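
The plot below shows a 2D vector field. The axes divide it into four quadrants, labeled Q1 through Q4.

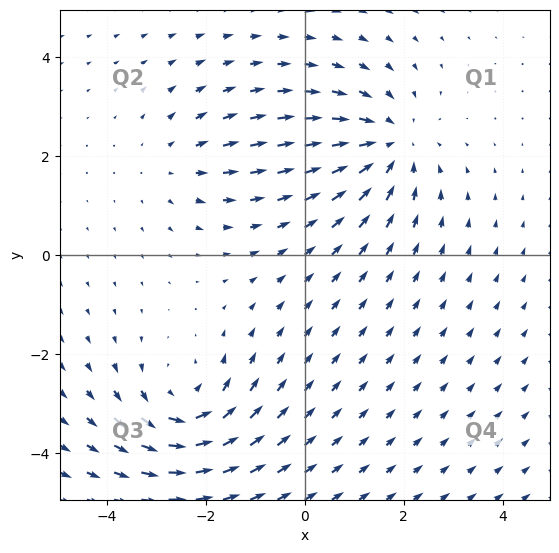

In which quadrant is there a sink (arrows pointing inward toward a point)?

The sink sits at approximately (1.7, 2.2), which lies in quadrant Q1. The divergence there is about -4, negative as expected for a sink.

Q1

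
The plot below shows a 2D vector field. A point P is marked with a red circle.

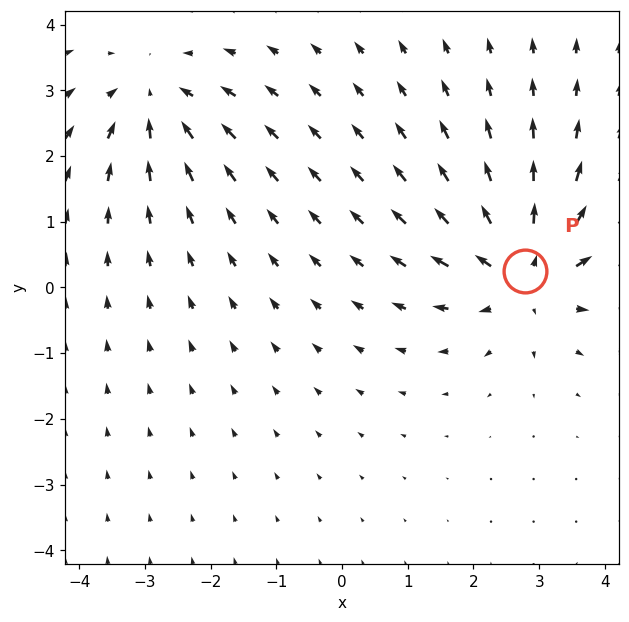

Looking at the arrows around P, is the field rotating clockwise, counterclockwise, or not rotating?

Near P at (2.8, 0.3) the arrows show no circulation. The curl there is ≈0.

not rotating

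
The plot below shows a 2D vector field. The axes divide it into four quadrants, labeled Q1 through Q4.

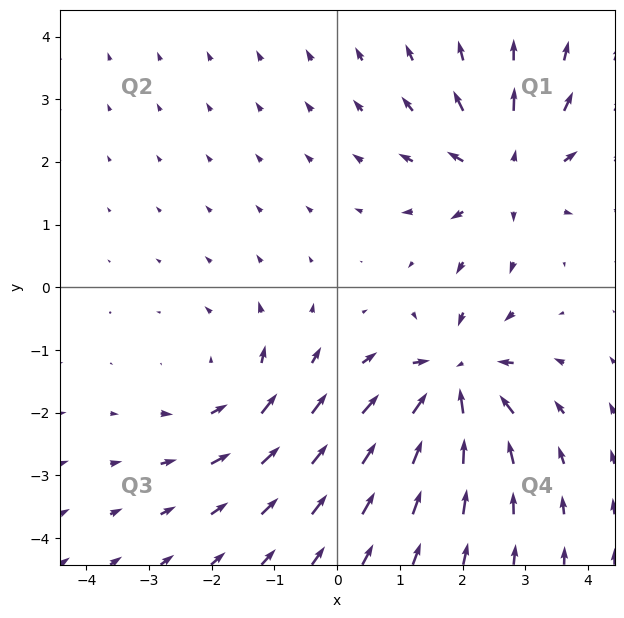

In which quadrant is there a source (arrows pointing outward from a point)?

Q1

The source sits at approximately (2.7, 1.8), which lies in quadrant Q1. The divergence there is about +4, positive as expected for a source.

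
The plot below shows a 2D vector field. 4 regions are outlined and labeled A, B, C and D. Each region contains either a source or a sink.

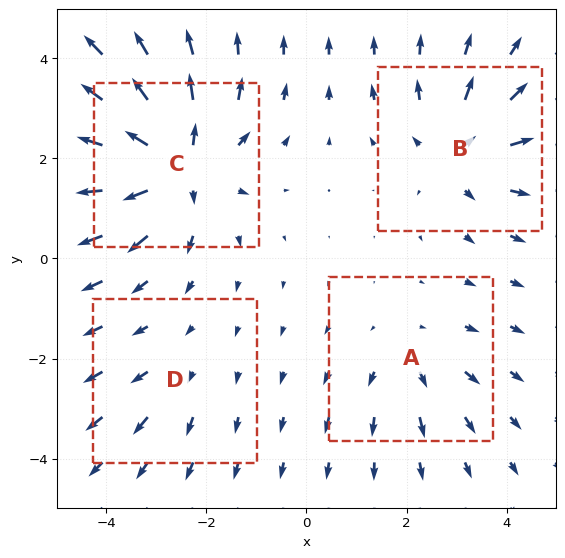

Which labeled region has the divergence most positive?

Divergence at each region's feature centre — A: about +3, B: about +5, C: about +7, D: about +2. Region C is most positive.

C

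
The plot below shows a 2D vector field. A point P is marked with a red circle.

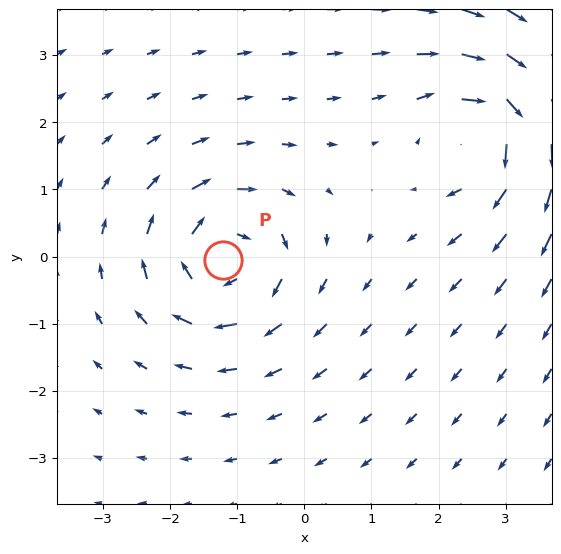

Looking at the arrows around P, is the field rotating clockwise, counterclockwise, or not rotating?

clockwise

Near P at (-1.2, -0.1) the arrows circulate clockwise. The curl (z-component) there is about -4; negative curl means clockwise rotation.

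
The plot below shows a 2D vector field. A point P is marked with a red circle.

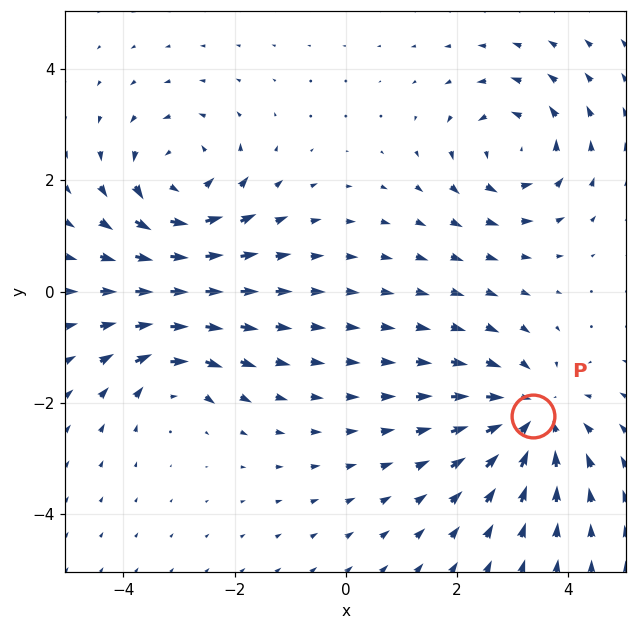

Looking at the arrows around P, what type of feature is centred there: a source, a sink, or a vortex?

sink

At P (3.4, -2.2) the arrows converge inward. Divergence about -4, curl ≈0 — negative divergence with near-zero curl is a sink.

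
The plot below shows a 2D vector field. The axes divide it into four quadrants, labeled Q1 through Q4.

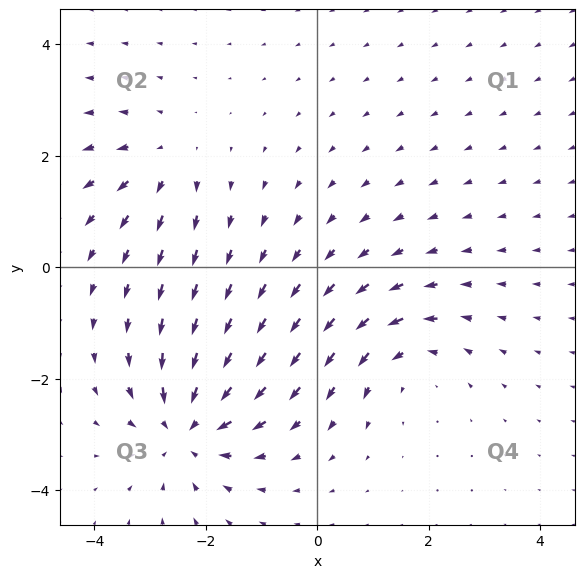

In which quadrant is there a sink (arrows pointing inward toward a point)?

The sink sits at approximately (-2.3, -2.9), which lies in quadrant Q3. The divergence there is about -4, negative as expected for a sink.

Q3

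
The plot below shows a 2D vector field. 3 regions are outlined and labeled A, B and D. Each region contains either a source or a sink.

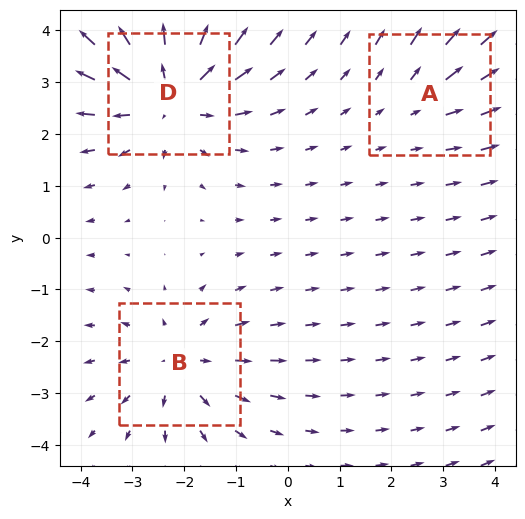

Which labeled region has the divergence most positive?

Divergence at each region's feature centre — A: about +2, B: about +3, D: about +4. Region D is most positive.

D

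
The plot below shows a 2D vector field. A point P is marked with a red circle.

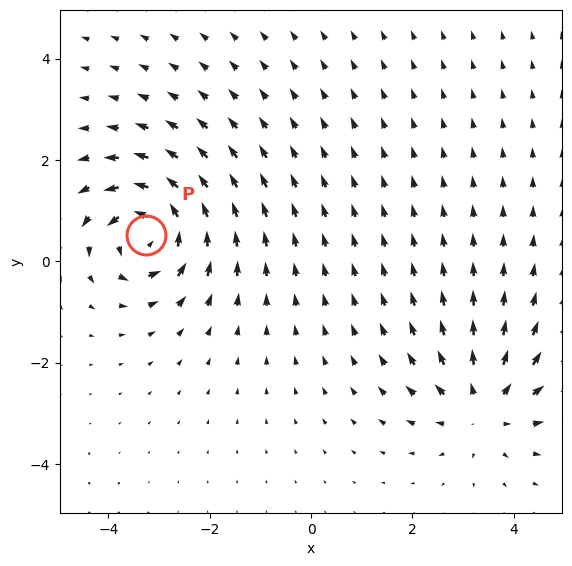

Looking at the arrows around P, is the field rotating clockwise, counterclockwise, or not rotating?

counterclockwise

Near P at (-3.3, 0.5) the arrows circulate counterclockwise. The curl (z-component) there is about +7; positive curl means counterclockwise rotation.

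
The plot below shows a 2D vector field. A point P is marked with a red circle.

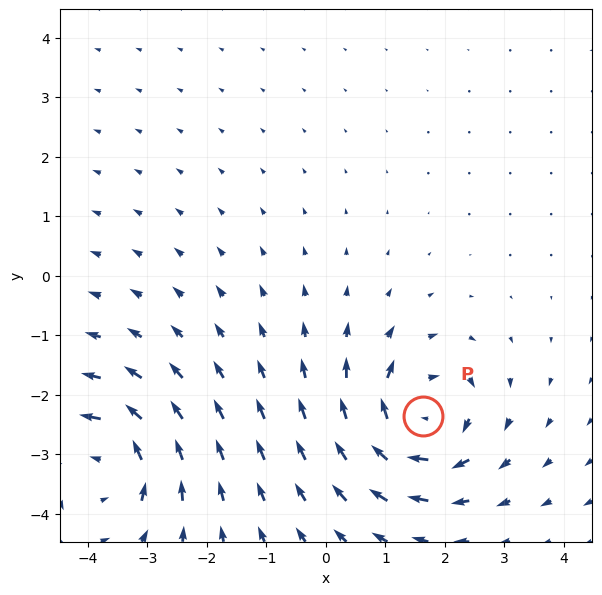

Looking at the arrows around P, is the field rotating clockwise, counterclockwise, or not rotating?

clockwise

Near P at (1.6, -2.4) the arrows circulate clockwise. The curl (z-component) there is about -6; negative curl means clockwise rotation.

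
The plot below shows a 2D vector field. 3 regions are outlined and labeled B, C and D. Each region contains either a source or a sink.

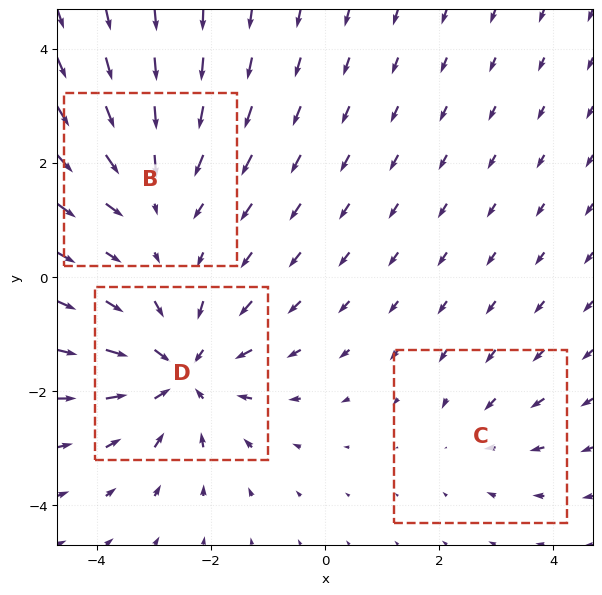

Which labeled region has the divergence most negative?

D

Divergence at each region's feature centre — B: about -3, C: about -2, D: about -4. Region D is most negative.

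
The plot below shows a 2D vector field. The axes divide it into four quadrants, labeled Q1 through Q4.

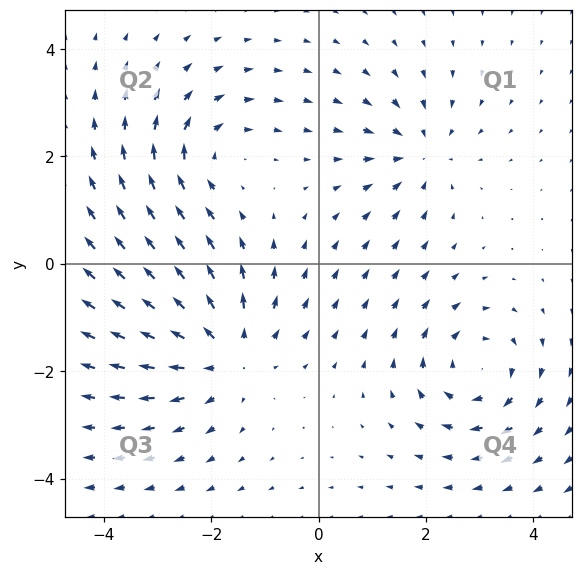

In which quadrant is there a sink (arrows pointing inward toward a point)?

The sink sits at approximately (1.9, 2.1), which lies in quadrant Q1. The divergence there is about -3, negative as expected for a sink.

Q1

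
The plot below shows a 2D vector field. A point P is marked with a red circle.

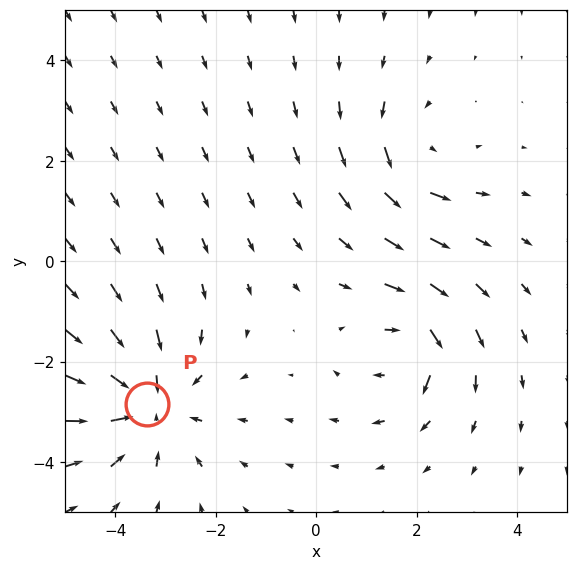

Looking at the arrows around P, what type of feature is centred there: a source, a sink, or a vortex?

sink

At P (-3.4, -2.8) the arrows converge inward. Divergence about -4, curl ≈0 — negative divergence with near-zero curl is a sink.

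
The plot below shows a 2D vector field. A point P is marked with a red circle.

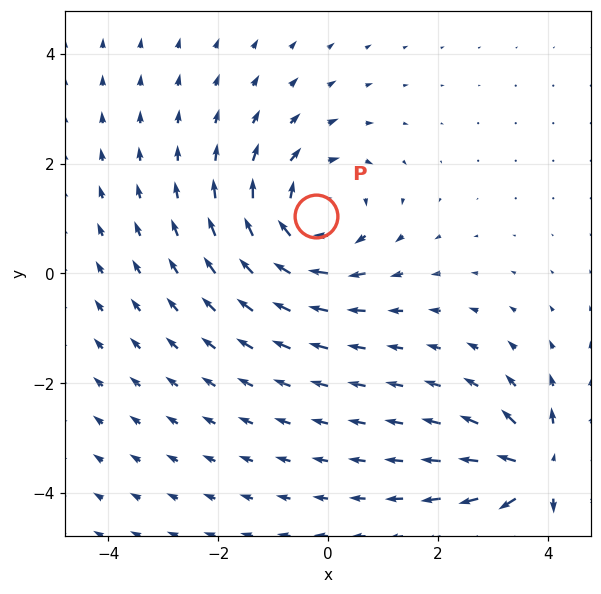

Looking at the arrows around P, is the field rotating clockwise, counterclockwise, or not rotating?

Near P at (-0.2, 1.0) the arrows circulate clockwise. The curl (z-component) there is about -4; negative curl means clockwise rotation.

clockwise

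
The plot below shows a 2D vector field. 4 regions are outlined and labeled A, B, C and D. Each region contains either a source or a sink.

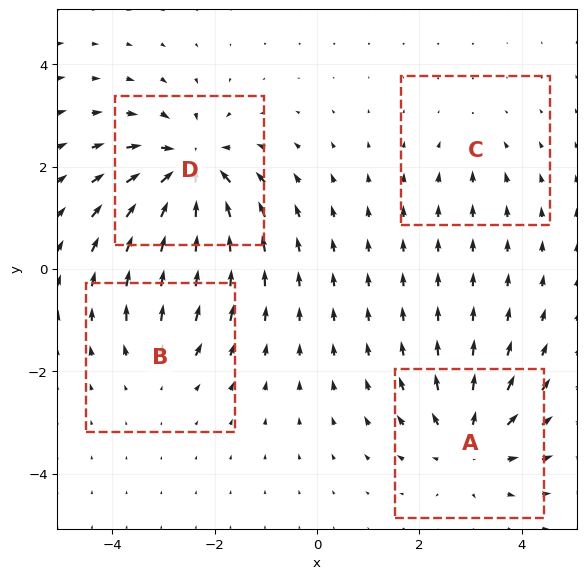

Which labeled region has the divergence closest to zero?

Divergence at each region's feature centre — A: about +5, B: about +3, C: about -2, D: about -7. Region C is closest to zero.

C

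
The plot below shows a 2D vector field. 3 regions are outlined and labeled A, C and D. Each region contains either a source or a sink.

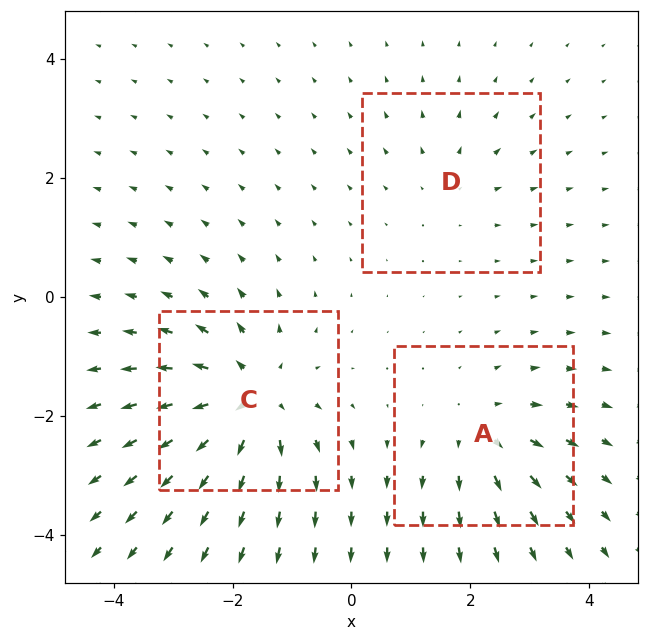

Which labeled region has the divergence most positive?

Divergence at each region's feature centre — A: about +3, C: about +5, D: about +2. Region C is most positive.

C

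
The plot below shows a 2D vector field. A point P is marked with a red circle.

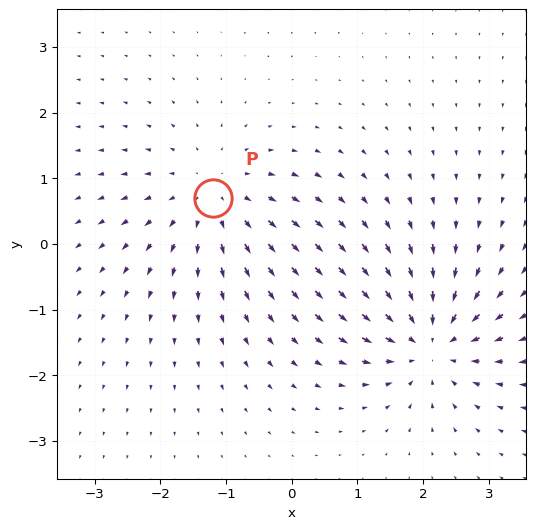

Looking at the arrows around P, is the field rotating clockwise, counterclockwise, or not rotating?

not rotating

Near P at (-1.2, 0.7) the arrows show no circulation. The curl there is ≈0.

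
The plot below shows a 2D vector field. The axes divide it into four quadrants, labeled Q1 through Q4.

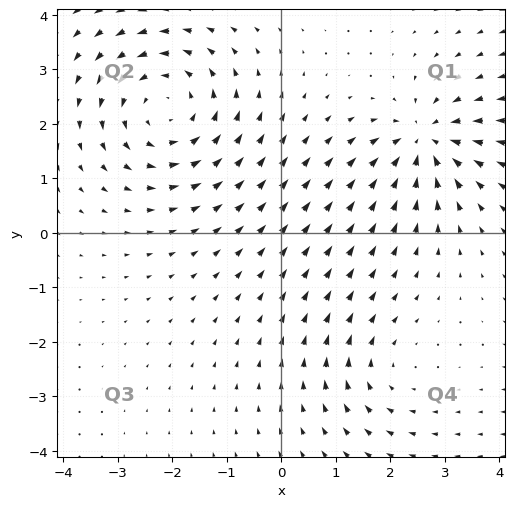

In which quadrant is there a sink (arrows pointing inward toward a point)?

Q1

The sink sits at approximately (2.6, 1.7), which lies in quadrant Q1. The divergence there is about -5, negative as expected for a sink.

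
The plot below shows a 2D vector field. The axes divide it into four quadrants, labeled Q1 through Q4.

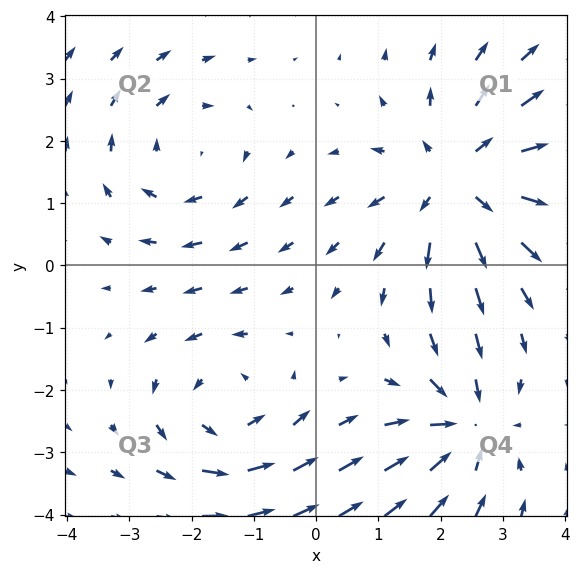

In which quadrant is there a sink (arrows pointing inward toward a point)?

The sink sits at approximately (2.4, -2.6), which lies in quadrant Q4. The divergence there is about -4, negative as expected for a sink.

Q4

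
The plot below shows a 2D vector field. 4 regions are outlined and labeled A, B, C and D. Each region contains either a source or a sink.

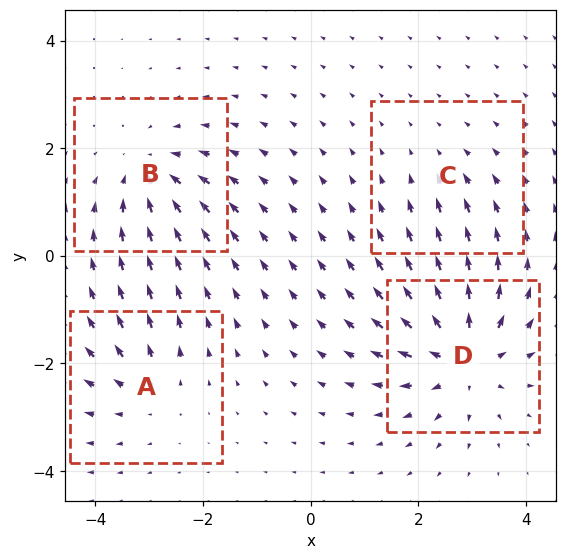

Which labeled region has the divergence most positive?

D

Divergence at each region's feature centre — A: about +4, B: about -5, C: about -2, D: about +7. Region D is most positive.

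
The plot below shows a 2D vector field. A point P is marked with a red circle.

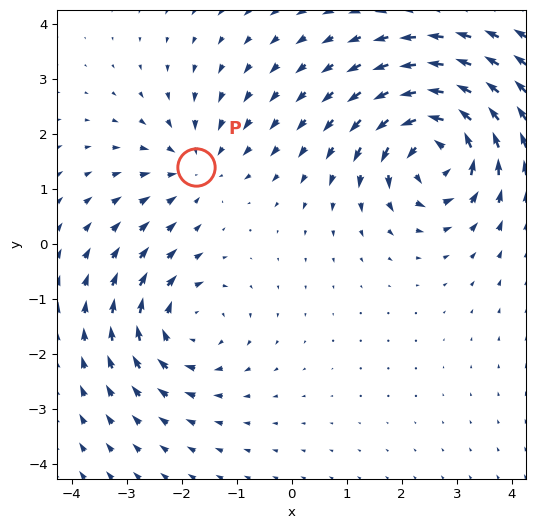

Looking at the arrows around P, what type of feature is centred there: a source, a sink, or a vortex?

At P (-1.7, 1.4) the arrows converge inward. Divergence about -3, curl ≈0 — negative divergence with near-zero curl is a sink.

sink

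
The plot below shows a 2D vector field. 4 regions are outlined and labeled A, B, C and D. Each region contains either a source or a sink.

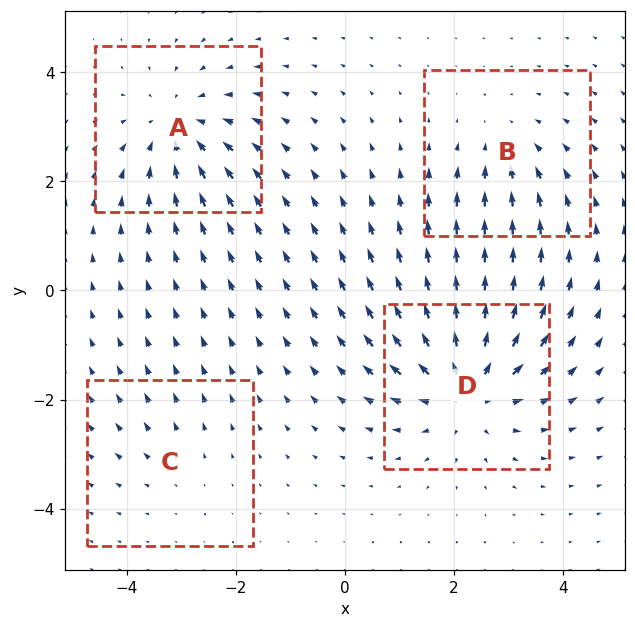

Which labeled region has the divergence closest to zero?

Divergence at each region's feature centre — A: about -5, B: about -3, C: about +2, D: about +6. Region C is closest to zero.

C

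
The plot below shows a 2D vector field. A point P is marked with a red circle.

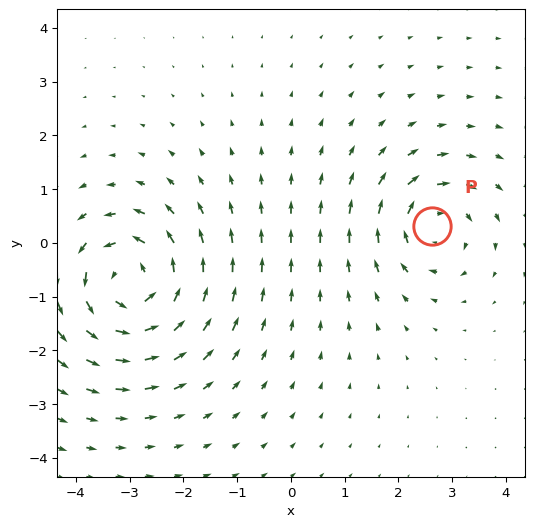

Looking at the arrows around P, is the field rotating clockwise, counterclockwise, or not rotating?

Near P at (2.6, 0.3) the arrows circulate clockwise. The curl (z-component) there is about -4; negative curl means clockwise rotation.

clockwise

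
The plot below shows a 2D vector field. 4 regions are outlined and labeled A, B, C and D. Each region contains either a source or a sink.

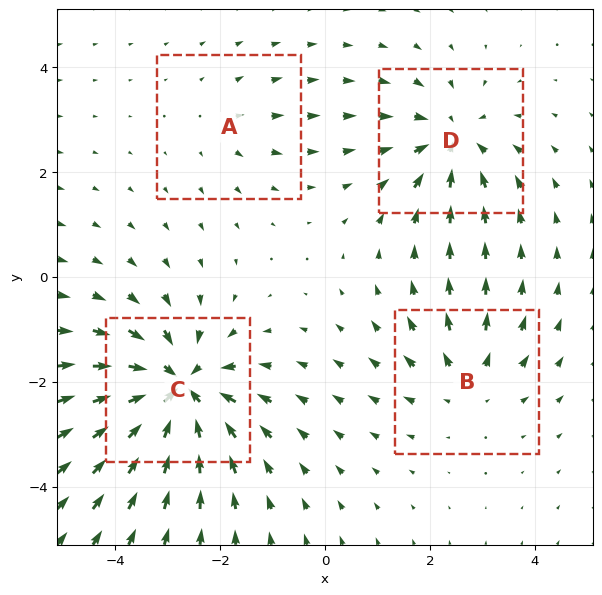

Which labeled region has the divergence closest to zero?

A

Divergence at each region's feature centre — A: about +2, B: about +4, C: about -8, D: about -5. Region A is closest to zero.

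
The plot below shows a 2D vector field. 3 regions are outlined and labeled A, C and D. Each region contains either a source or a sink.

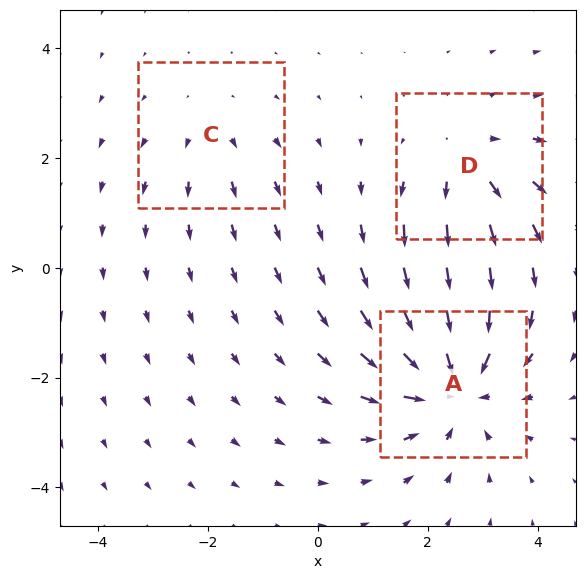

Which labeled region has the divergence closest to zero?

C

Divergence at each region's feature centre — A: about -5, C: about +2, D: about +3. Region C is closest to zero.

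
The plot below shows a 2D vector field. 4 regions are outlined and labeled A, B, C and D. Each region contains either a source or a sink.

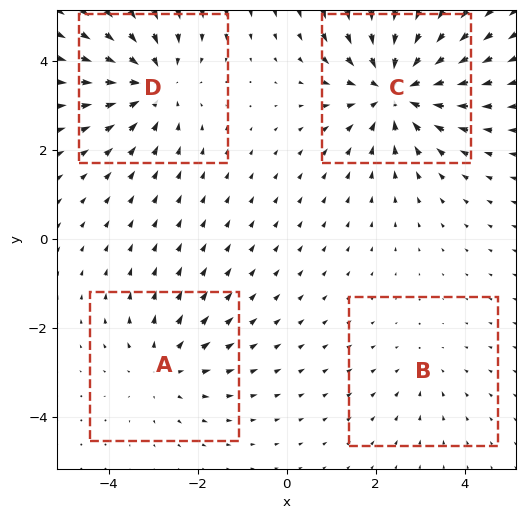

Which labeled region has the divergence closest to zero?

B

Divergence at each region's feature centre — A: about +3, B: about -2, C: about -6, D: about -4. Region B is closest to zero.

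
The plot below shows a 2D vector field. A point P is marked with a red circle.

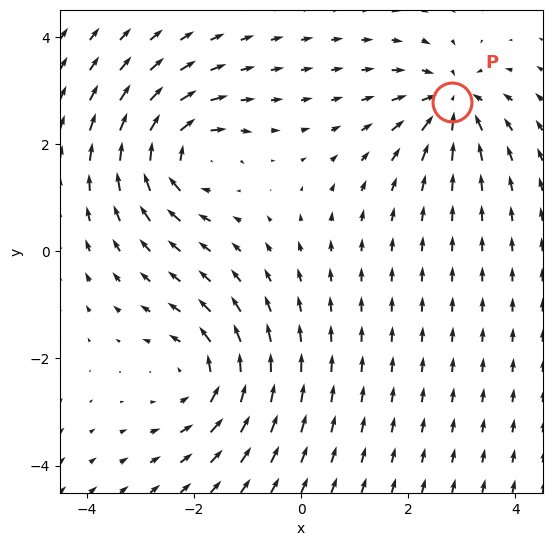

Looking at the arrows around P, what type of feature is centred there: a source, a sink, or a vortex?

sink

At P (2.8, 2.8) the arrows converge inward. Divergence about -4, curl ≈0 — negative divergence with near-zero curl is a sink.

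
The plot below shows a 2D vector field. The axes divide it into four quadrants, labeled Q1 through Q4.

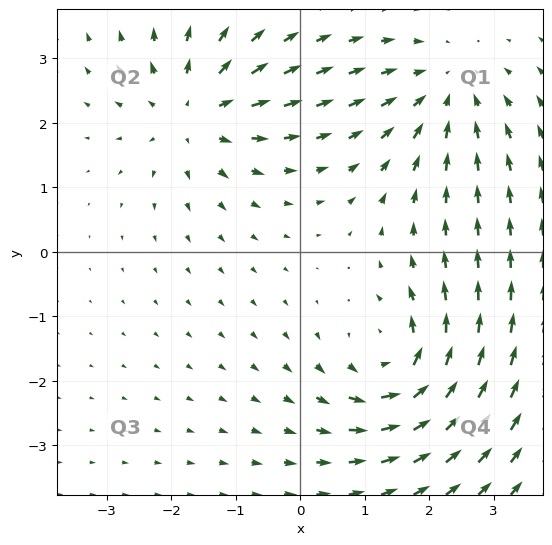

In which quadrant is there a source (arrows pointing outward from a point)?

The source sits at approximately (-1.6, 2.2), which lies in quadrant Q2. The divergence there is about +4, positive as expected for a source.

Q2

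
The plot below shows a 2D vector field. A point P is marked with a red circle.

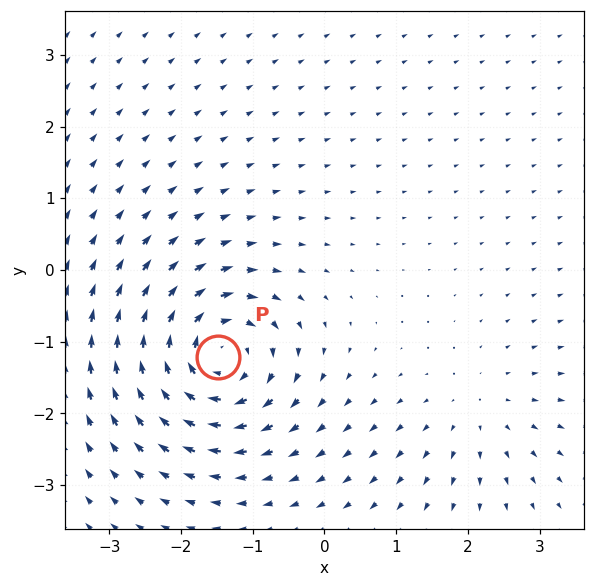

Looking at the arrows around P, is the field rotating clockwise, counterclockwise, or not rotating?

clockwise

Near P at (-1.5, -1.2) the arrows circulate clockwise. The curl (z-component) there is about -7; negative curl means clockwise rotation.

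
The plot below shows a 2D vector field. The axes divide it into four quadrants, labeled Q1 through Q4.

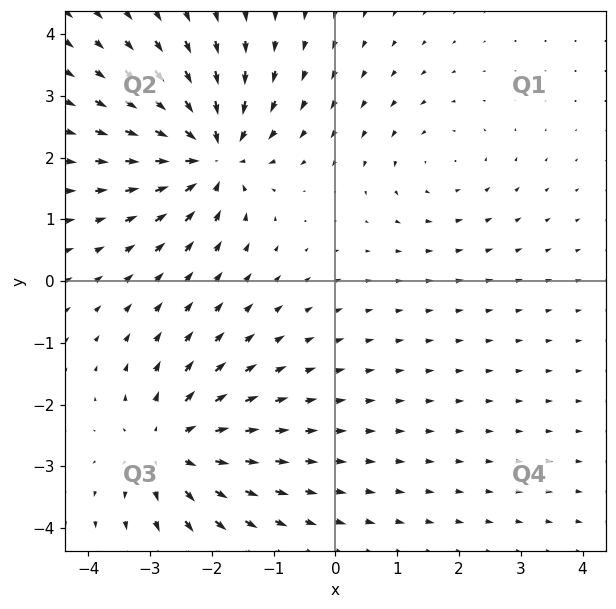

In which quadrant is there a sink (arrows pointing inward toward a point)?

The sink sits at approximately (-2.0, 2.0), which lies in quadrant Q2. The divergence there is about -7, negative as expected for a sink.

Q2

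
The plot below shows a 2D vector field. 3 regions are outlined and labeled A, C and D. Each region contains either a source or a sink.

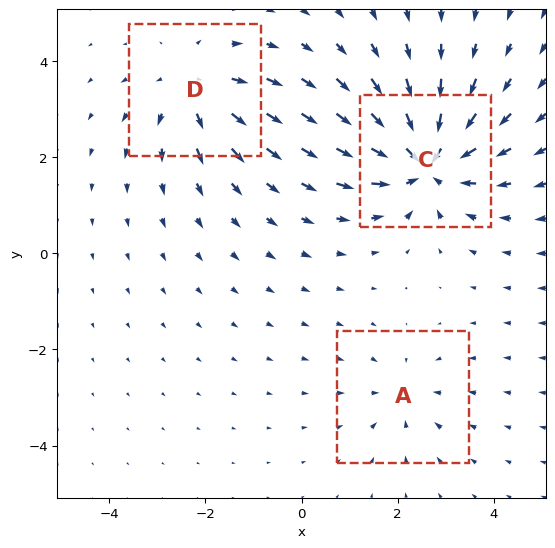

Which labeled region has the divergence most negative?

Divergence at each region's feature centre — A: about -2, C: about -5, D: about +3. Region C is most negative.

C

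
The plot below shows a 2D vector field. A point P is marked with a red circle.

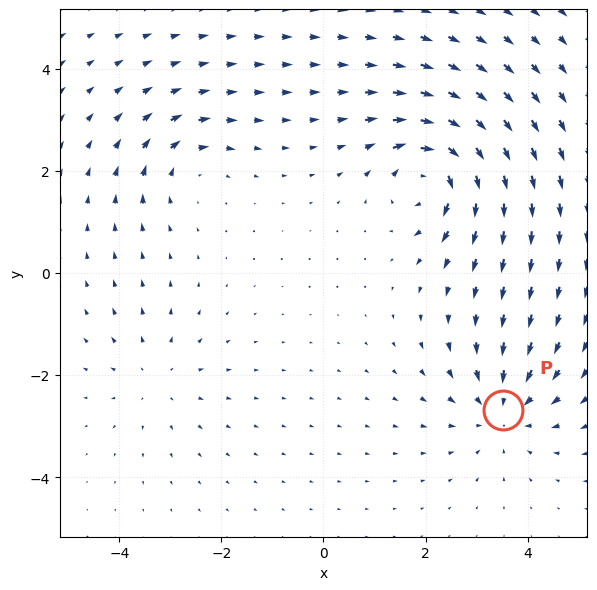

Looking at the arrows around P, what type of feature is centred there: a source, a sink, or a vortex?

sink

At P (3.5, -2.7) the arrows converge inward. Divergence about -4, curl ≈0 — negative divergence with near-zero curl is a sink.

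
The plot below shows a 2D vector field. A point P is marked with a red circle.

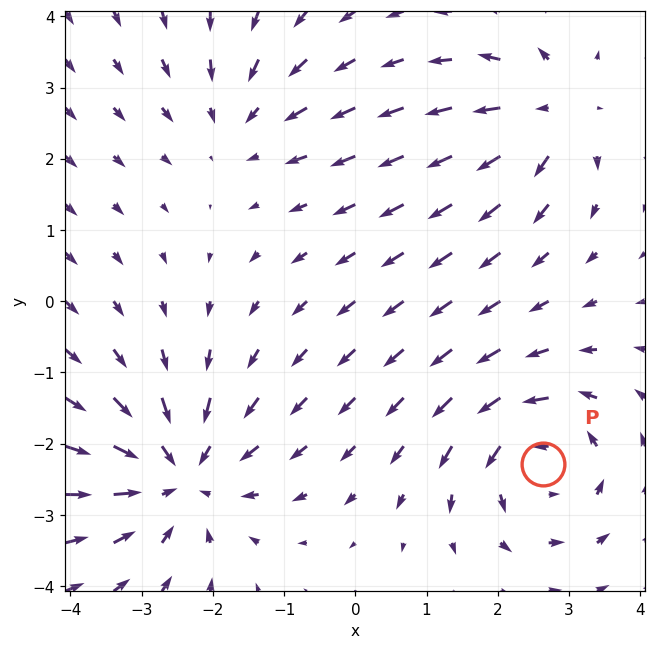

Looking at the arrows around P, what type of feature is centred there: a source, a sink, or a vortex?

At P (2.6, -2.3) the arrows circulate counterclockwise. Divergence ≈0, curl about +5 — near-zero divergence with nonzero curl is a vortex.

vortex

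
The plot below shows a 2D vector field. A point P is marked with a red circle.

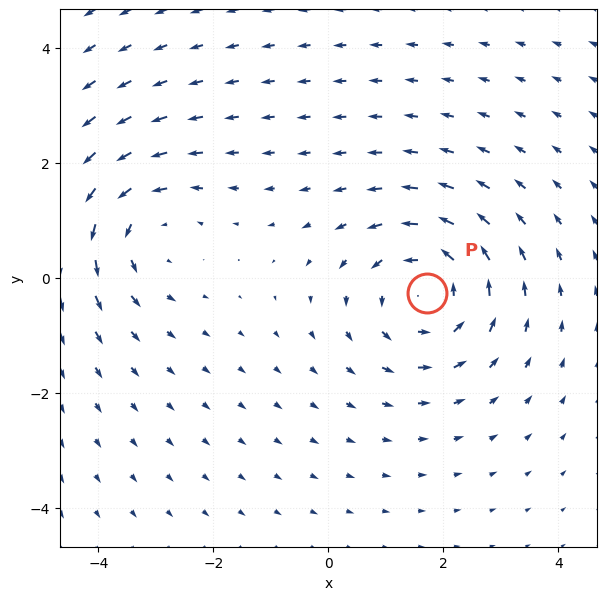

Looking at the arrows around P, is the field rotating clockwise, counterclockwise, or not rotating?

counterclockwise

Near P at (1.7, -0.3) the arrows circulate counterclockwise. The curl (z-component) there is about +4; positive curl means counterclockwise rotation.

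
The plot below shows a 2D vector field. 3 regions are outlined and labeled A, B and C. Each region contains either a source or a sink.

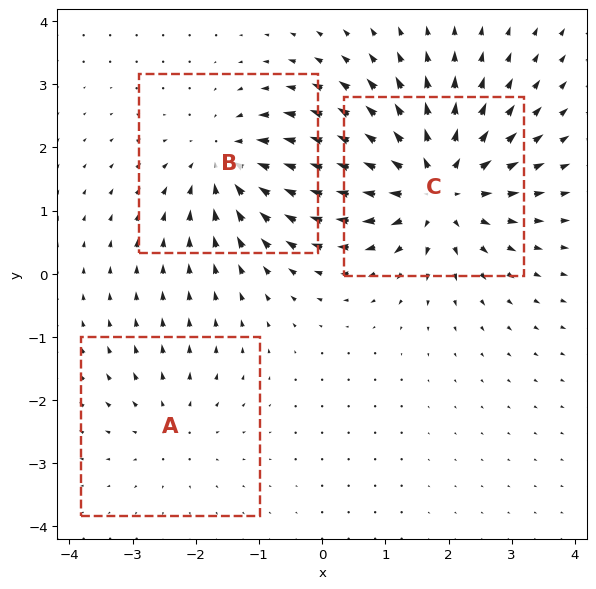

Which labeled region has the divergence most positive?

C

Divergence at each region's feature centre — A: about +2, B: about -3, C: about +5. Region C is most positive.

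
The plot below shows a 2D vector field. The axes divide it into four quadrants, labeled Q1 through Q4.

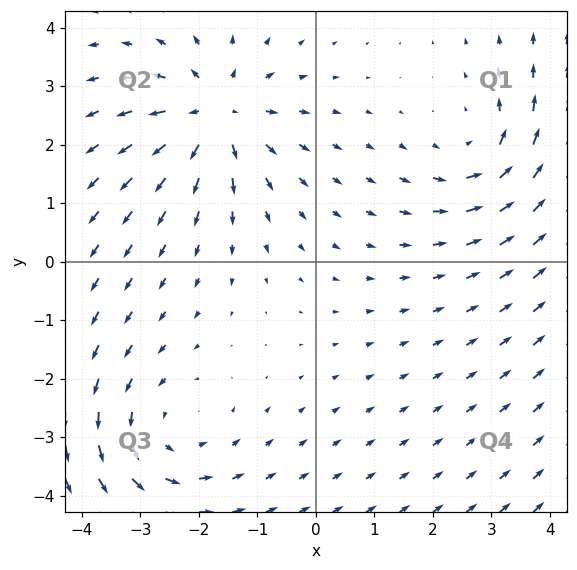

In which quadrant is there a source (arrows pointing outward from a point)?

Q2

The source sits at approximately (-1.7, 2.5), which lies in quadrant Q2. The divergence there is about +4, positive as expected for a source.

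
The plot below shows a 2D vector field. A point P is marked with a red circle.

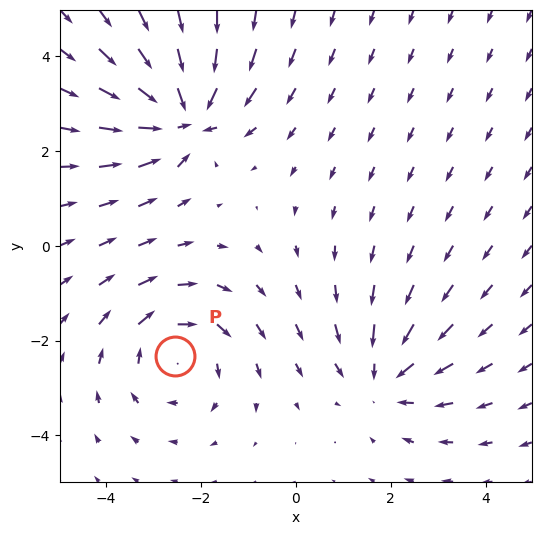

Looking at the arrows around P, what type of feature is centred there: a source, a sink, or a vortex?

vortex

At P (-2.5, -2.3) the arrows circulate clockwise. Divergence ≈0, curl about -2 — near-zero divergence with nonzero curl is a vortex.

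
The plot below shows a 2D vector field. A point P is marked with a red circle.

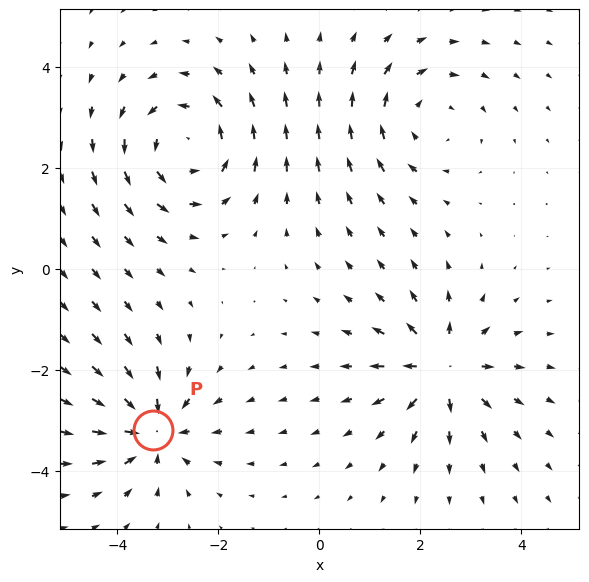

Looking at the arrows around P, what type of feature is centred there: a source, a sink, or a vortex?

sink

At P (-3.3, -3.2) the arrows converge inward. Divergence about -5, curl ≈0 — negative divergence with near-zero curl is a sink.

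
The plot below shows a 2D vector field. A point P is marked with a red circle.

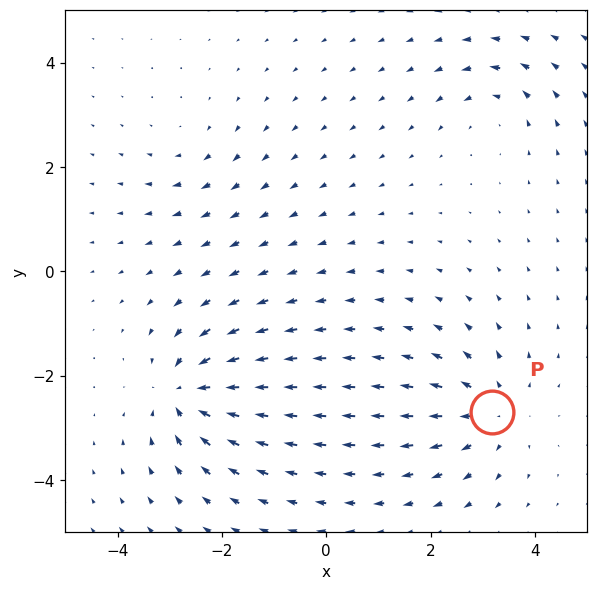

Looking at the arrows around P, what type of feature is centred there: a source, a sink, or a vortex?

At P (3.2, -2.7) the arrows spread outward. Divergence about +4, curl ≈0 — positive divergence with near-zero curl is a source.

source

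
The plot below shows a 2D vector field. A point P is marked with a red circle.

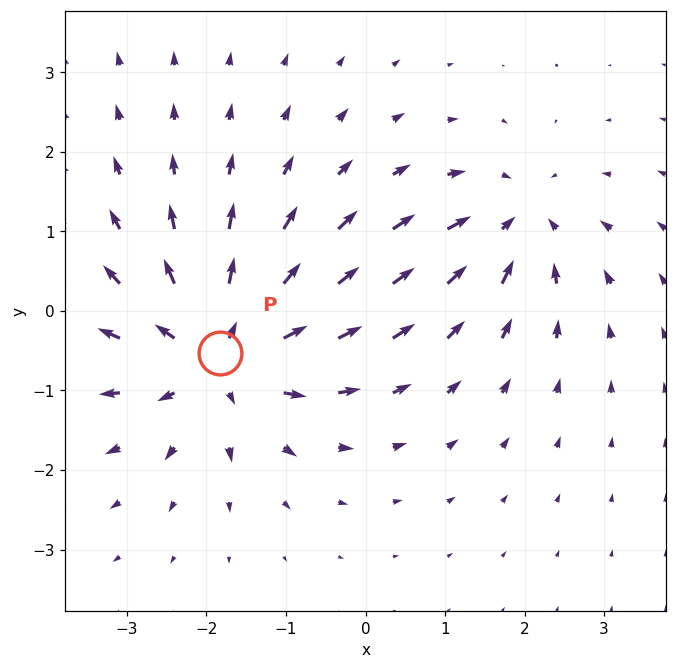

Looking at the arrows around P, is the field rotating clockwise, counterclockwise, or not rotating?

not rotating

Near P at (-1.8, -0.5) the arrows show no circulation. The curl there is ≈0.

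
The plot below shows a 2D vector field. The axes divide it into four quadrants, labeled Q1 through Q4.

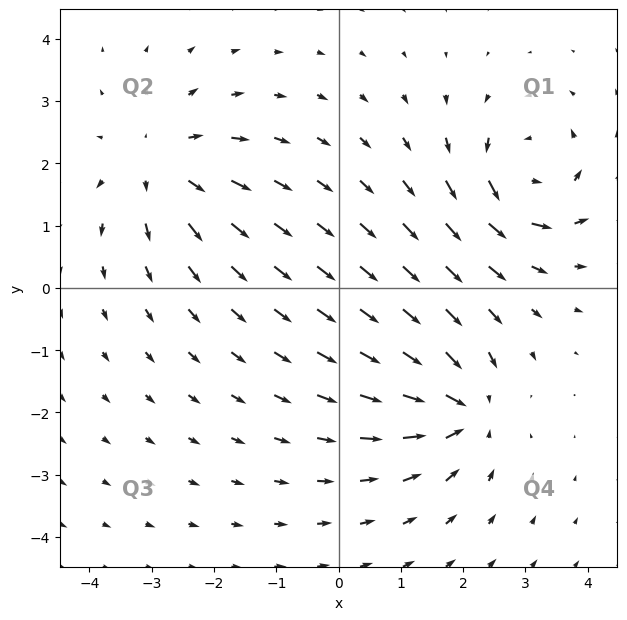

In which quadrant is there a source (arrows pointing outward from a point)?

Q2

The source sits at approximately (-2.9, 2.0), which lies in quadrant Q2. The divergence there is about +4, positive as expected for a source.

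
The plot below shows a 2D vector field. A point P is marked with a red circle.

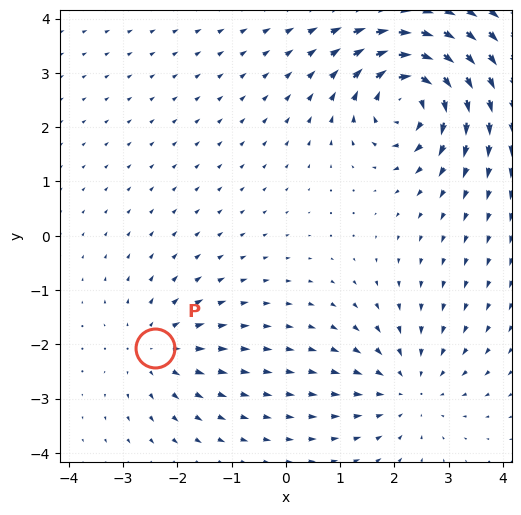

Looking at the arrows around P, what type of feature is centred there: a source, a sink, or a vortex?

At P (-2.4, -2.1) the arrows spread outward. Divergence about +3, curl ≈0 — positive divergence with near-zero curl is a source.

source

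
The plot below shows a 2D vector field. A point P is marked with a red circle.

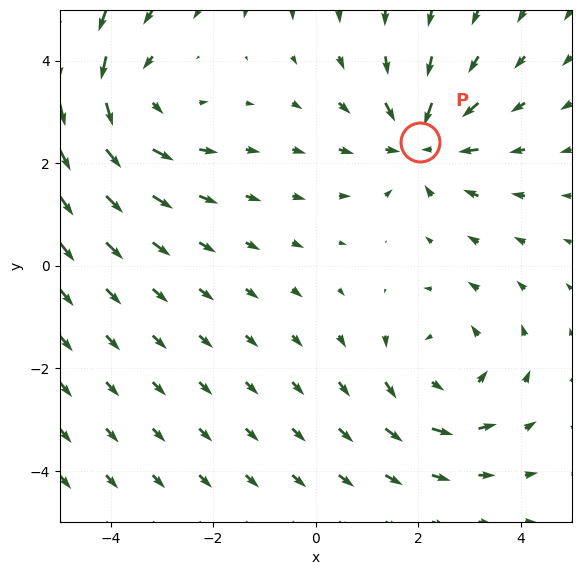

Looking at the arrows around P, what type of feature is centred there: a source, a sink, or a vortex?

At P (2.0, 2.4) the arrows converge inward. Divergence about -3, curl ≈0 — negative divergence with near-zero curl is a sink.

sink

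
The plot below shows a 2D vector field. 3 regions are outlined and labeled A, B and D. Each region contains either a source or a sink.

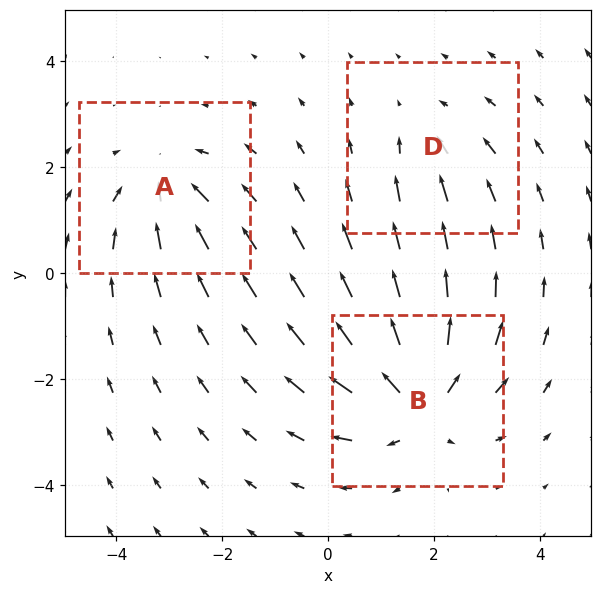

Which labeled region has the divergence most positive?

B

Divergence at each region's feature centre — A: about -3, B: about +5, D: about -2. Region B is most positive.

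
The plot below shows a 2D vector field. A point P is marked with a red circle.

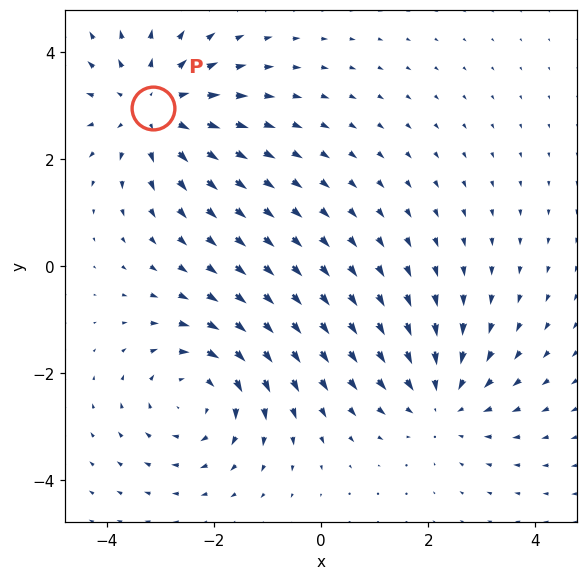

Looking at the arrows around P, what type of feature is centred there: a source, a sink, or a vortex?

At P (-3.1, 3.0) the arrows spread outward. Divergence about +4, curl ≈0 — positive divergence with near-zero curl is a source.

source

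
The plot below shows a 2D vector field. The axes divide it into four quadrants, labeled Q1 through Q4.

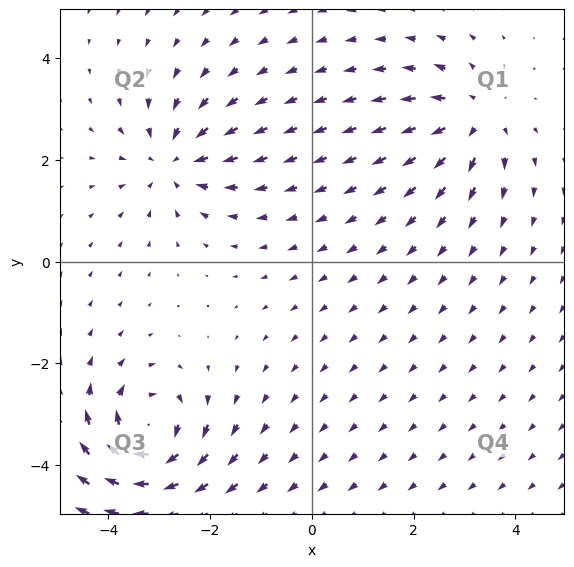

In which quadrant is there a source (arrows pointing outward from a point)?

Q1

The source sits at approximately (3.2, 2.8), which lies in quadrant Q1. The divergence there is about +4, positive as expected for a source.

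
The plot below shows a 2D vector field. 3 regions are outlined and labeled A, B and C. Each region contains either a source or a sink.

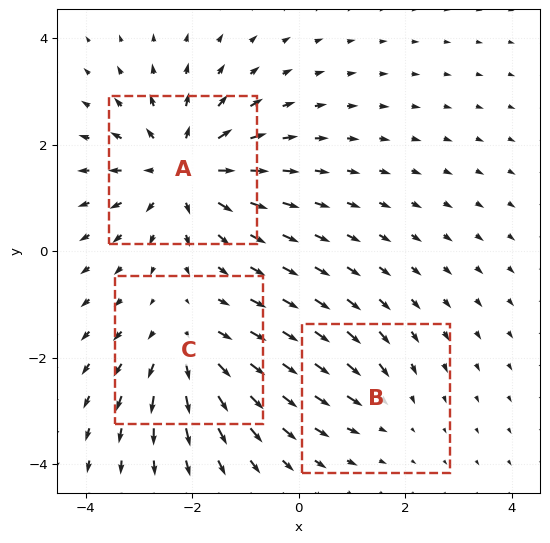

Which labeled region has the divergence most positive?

A

Divergence at each region's feature centre — A: about +4, B: about -2, C: about +3. Region A is most positive.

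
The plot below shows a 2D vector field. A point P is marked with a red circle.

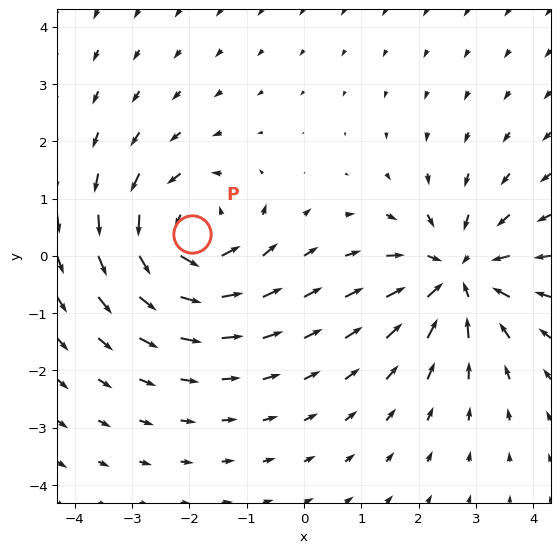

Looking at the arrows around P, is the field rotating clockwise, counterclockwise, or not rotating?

counterclockwise

Near P at (-2.0, 0.4) the arrows circulate counterclockwise. The curl (z-component) there is about +5; positive curl means counterclockwise rotation.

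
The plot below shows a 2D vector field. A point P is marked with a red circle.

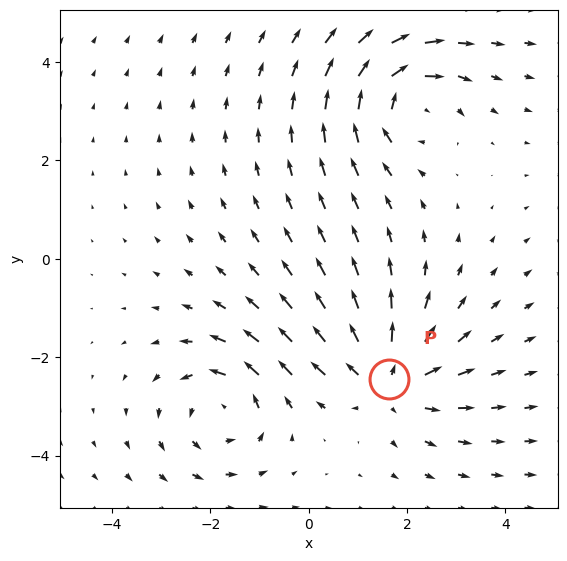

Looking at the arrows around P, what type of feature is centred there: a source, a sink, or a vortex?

source

At P (1.6, -2.4) the arrows spread outward. Divergence about +3, curl ≈0 — positive divergence with near-zero curl is a source.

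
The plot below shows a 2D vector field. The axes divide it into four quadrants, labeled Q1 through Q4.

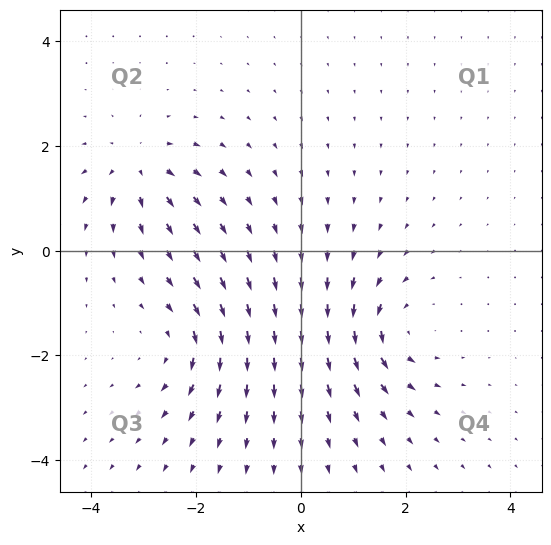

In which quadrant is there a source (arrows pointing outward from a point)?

Q2

The source sits at approximately (-3.1, 1.6), which lies in quadrant Q2. The divergence there is about +4, positive as expected for a source.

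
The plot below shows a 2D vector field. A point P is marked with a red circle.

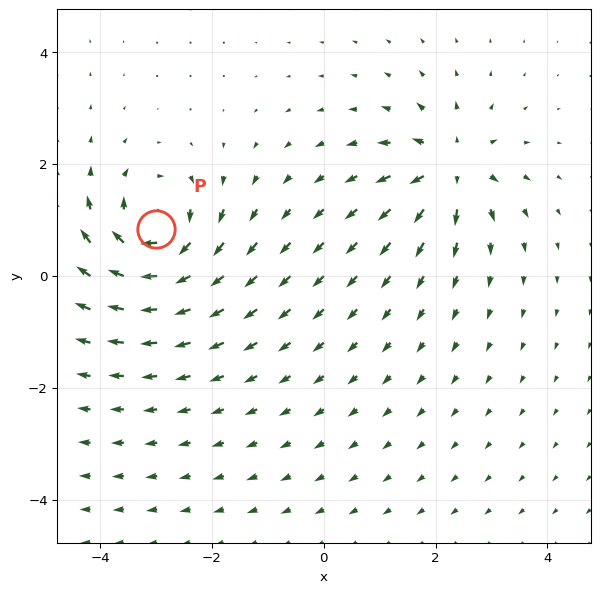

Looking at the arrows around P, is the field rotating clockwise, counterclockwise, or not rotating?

Near P at (-3.0, 0.8) the arrows circulate clockwise. The curl (z-component) there is about -5; negative curl means clockwise rotation.

clockwise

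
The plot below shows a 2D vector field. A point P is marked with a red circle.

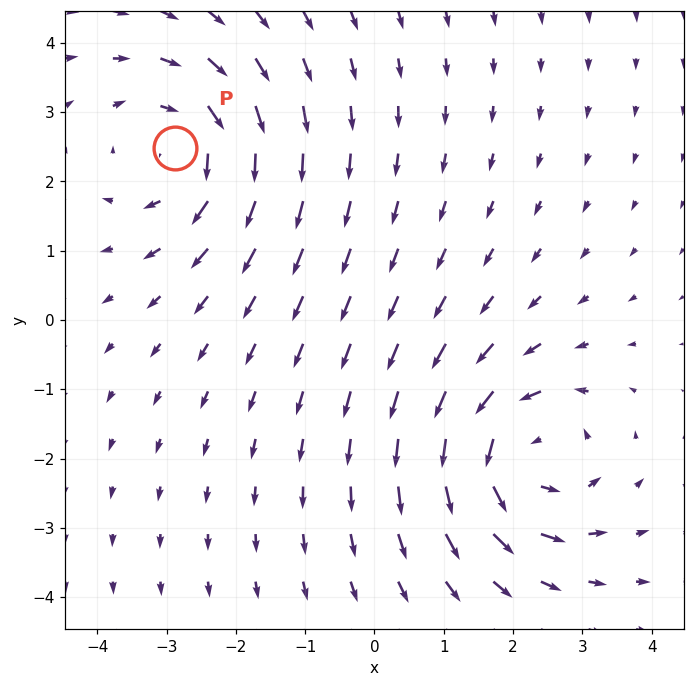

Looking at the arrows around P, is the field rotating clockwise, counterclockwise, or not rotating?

clockwise

Near P at (-2.9, 2.5) the arrows circulate clockwise. The curl (z-component) there is about -4; negative curl means clockwise rotation.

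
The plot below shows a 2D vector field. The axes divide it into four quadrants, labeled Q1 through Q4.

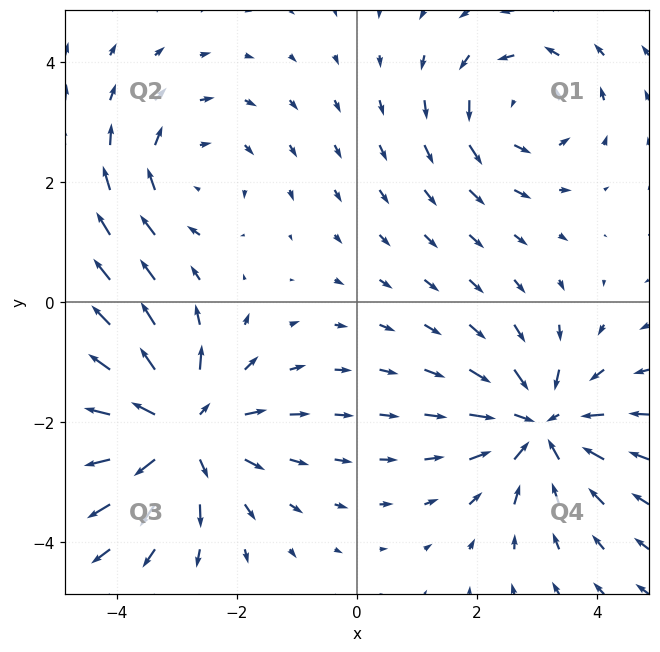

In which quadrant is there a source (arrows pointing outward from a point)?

Q3

The source sits at approximately (-3.0, -2.1), which lies in quadrant Q3. The divergence there is about +5, positive as expected for a source.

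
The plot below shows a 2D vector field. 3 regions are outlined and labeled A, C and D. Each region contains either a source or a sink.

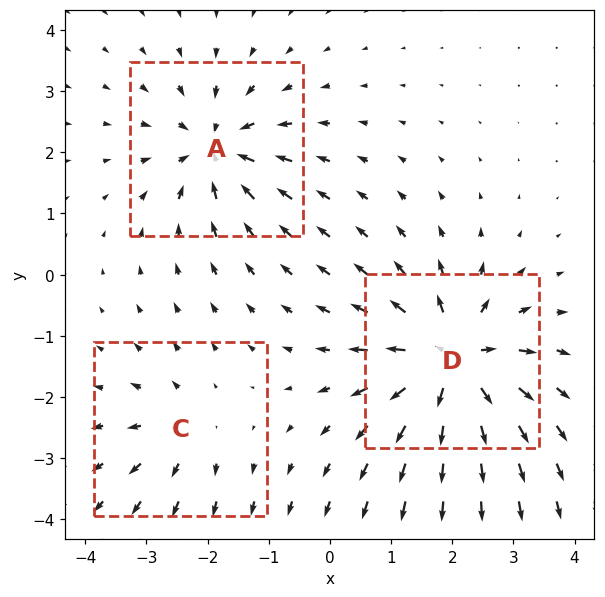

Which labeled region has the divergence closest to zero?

Divergence at each region's feature centre — A: about -4, C: about +3, D: about +6. Region C is closest to zero.

C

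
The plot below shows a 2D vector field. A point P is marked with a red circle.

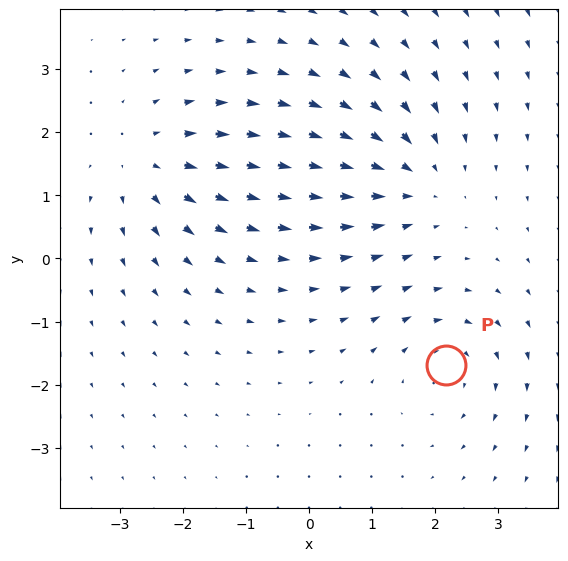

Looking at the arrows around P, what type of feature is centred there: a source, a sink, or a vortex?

At P (2.2, -1.7) the arrows circulate clockwise. Divergence ≈0, curl about -4 — near-zero divergence with nonzero curl is a vortex.

vortex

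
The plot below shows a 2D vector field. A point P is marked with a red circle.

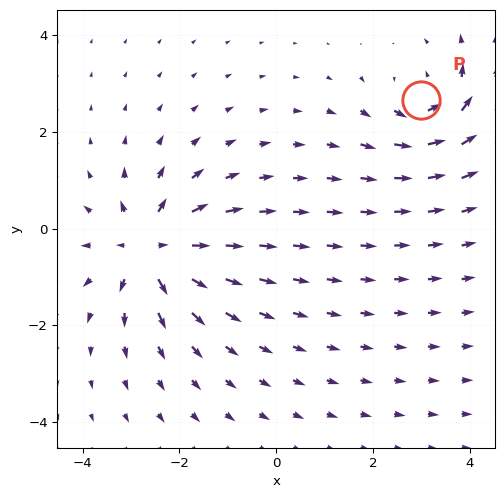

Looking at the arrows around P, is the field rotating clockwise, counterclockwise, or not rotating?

Near P at (3.0, 2.7) the arrows circulate counterclockwise. The curl (z-component) there is about +3; positive curl means counterclockwise rotation.

counterclockwise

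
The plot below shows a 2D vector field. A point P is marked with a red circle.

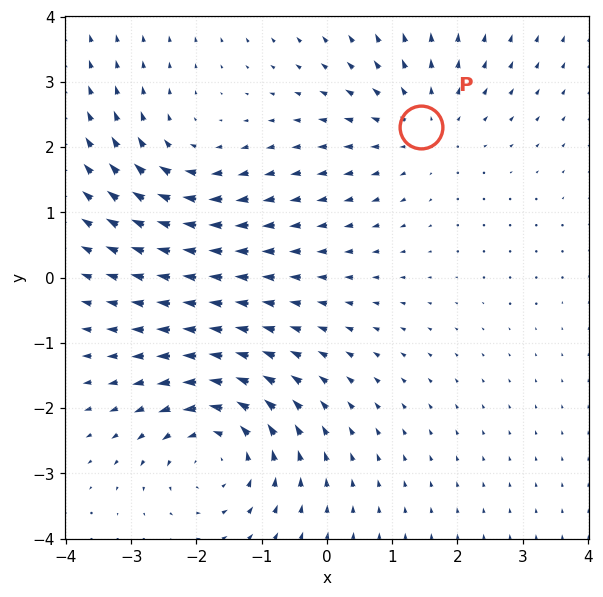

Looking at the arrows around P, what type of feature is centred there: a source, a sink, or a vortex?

At P (1.4, 2.3) the arrows spread outward. Divergence about +3, curl ≈0 — positive divergence with near-zero curl is a source.

source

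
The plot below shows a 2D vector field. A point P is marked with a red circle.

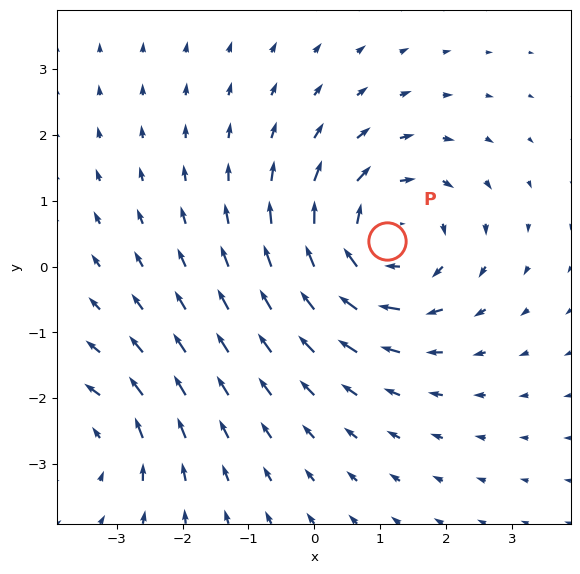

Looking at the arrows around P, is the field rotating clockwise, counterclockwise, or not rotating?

Near P at (1.1, 0.4) the arrows circulate clockwise. The curl (z-component) there is about -4; negative curl means clockwise rotation.

clockwise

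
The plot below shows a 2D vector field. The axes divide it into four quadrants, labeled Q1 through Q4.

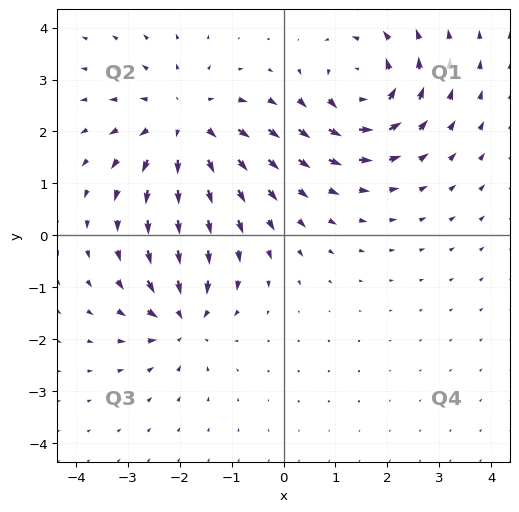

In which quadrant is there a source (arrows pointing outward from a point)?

Q2

The source sits at approximately (-1.9, 2.1), which lies in quadrant Q2. The divergence there is about +4, positive as expected for a source.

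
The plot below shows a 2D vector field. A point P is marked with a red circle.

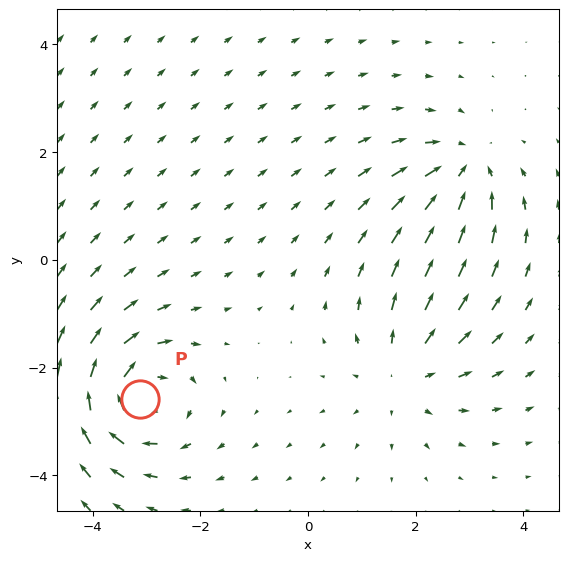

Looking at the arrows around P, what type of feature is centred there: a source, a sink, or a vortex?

vortex

At P (-3.1, -2.6) the arrows circulate clockwise. Divergence ≈0, curl about -4 — near-zero divergence with nonzero curl is a vortex.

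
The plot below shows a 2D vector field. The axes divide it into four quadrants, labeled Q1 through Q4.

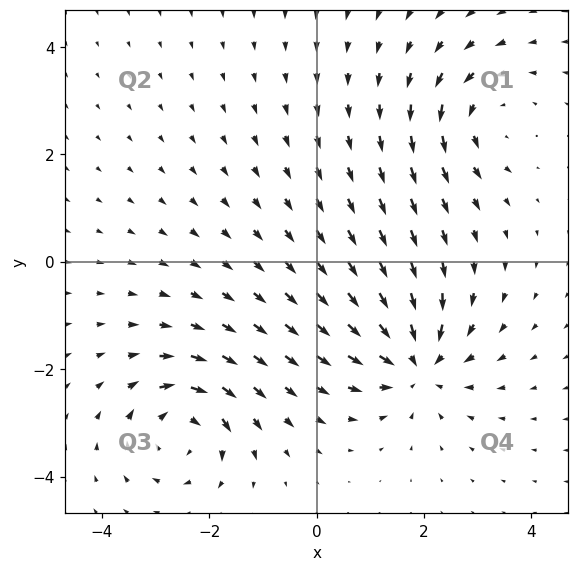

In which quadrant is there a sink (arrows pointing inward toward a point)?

The sink sits at approximately (1.9, -1.9), which lies in quadrant Q4. The divergence there is about -5, negative as expected for a sink.

Q4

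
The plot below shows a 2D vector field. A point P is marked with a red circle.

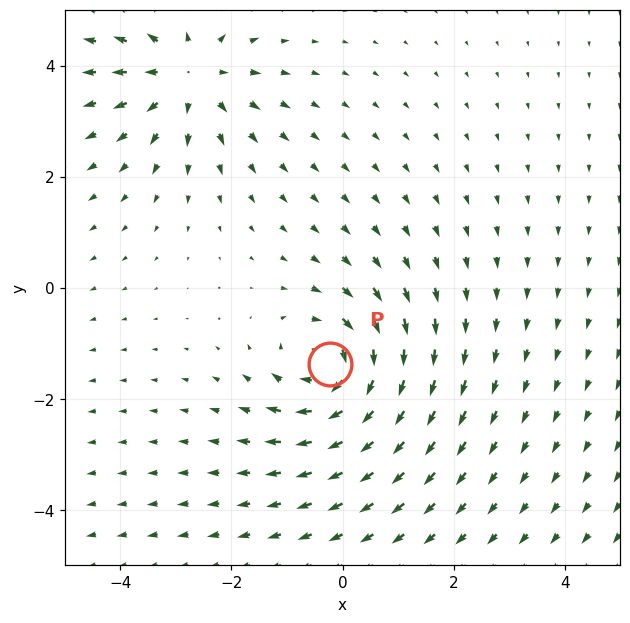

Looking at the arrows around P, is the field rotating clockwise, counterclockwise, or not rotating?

clockwise

Near P at (-0.2, -1.4) the arrows circulate clockwise. The curl (z-component) there is about -5; negative curl means clockwise rotation.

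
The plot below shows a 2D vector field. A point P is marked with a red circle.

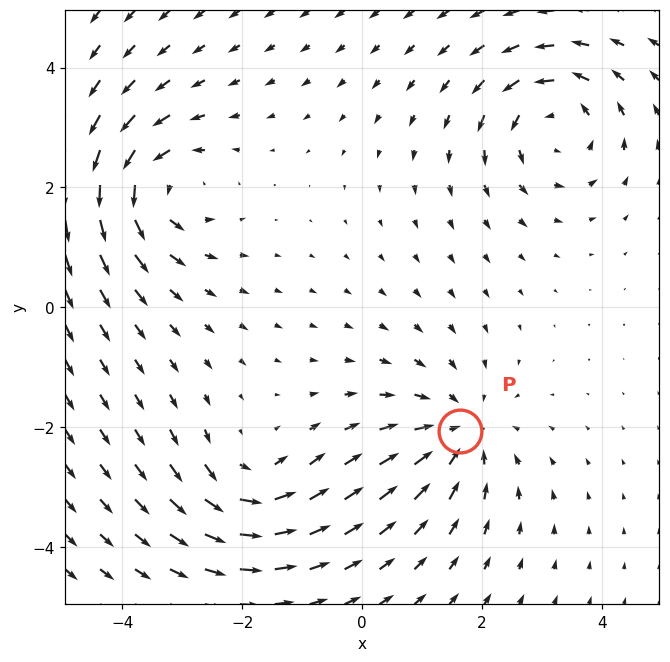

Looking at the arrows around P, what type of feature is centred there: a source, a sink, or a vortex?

At P (1.6, -2.1) the arrows converge inward. Divergence about -5, curl ≈0 — negative divergence with near-zero curl is a sink.

sink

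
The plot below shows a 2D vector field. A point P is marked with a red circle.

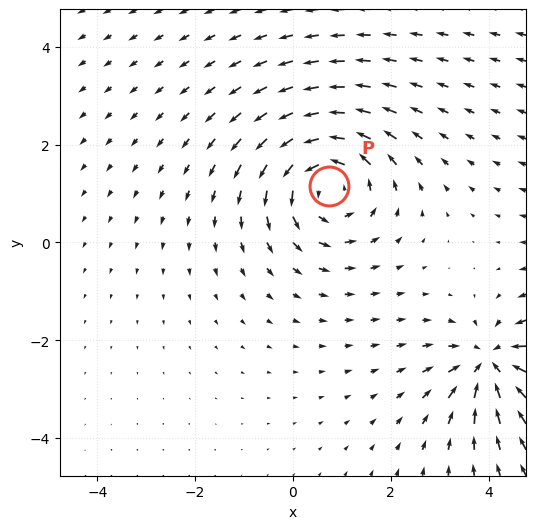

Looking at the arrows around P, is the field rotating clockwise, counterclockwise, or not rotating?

Near P at (0.7, 1.2) the arrows circulate counterclockwise. The curl (z-component) there is about +4; positive curl means counterclockwise rotation.

counterclockwise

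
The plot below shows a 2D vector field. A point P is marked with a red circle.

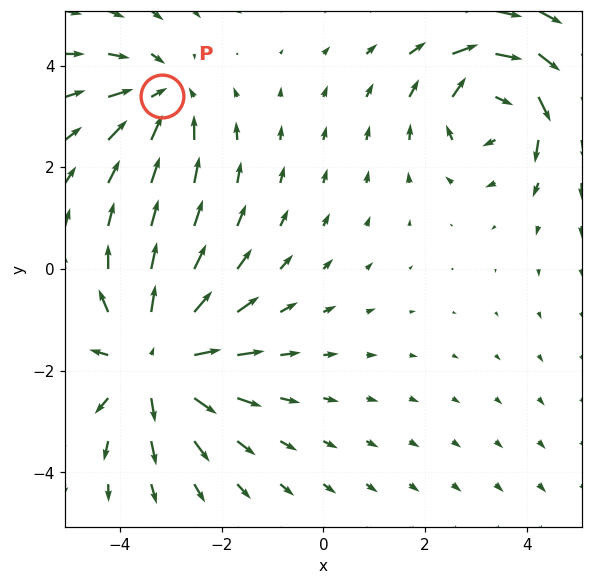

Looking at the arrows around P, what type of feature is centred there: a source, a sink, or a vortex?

At P (-3.2, 3.4) the arrows converge inward. Divergence about -3, curl ≈0 — negative divergence with near-zero curl is a sink.

sink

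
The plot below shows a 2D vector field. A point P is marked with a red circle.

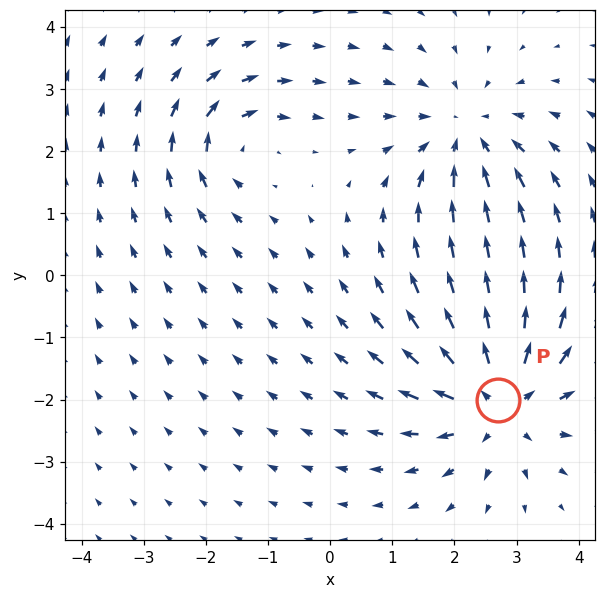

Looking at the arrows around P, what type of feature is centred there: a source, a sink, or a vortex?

At P (2.7, -2.0) the arrows spread outward. Divergence about +5, curl ≈0 — positive divergence with near-zero curl is a source.

source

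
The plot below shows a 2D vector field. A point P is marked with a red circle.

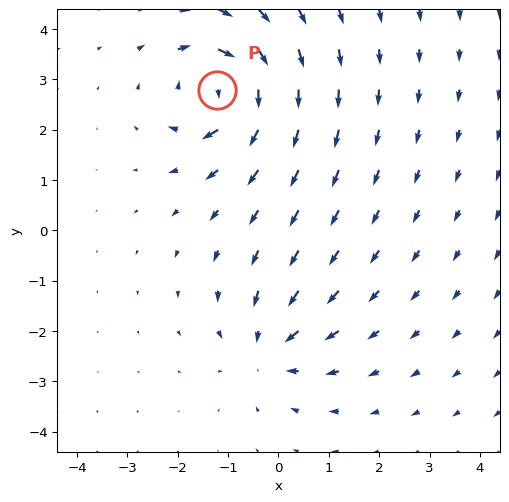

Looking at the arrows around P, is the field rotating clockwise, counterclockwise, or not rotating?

Near P at (-1.2, 2.8) the arrows circulate clockwise. The curl (z-component) there is about -6; negative curl means clockwise rotation.

clockwise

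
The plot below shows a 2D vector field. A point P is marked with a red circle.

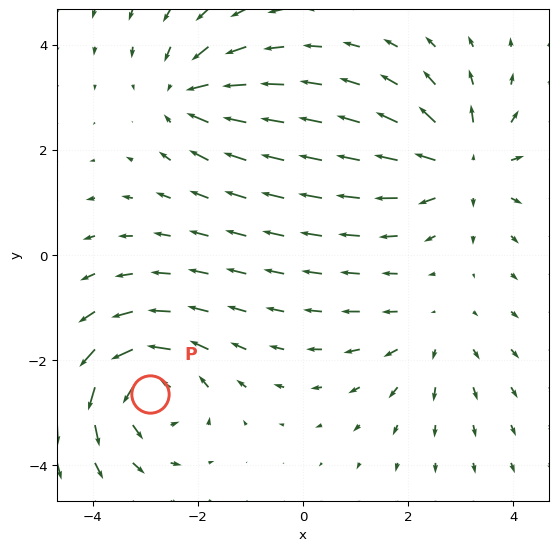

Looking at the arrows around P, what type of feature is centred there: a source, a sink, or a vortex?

vortex

At P (-2.9, -2.6) the arrows circulate counterclockwise. Divergence ≈0, curl about +5 — near-zero divergence with nonzero curl is a vortex.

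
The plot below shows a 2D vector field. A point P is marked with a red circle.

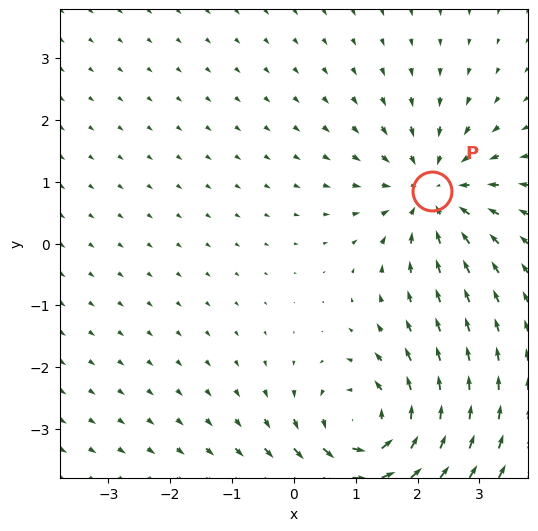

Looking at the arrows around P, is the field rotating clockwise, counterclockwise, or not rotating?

not rotating

Near P at (2.2, 0.8) the arrows show no circulation. The curl there is ≈0.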